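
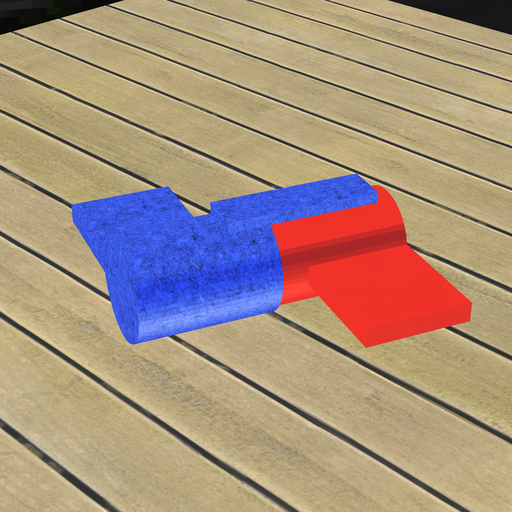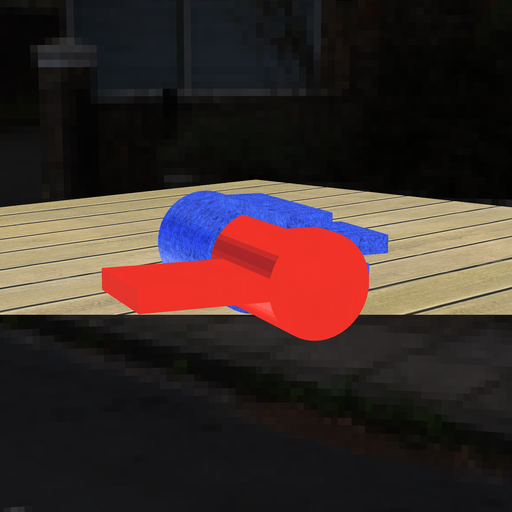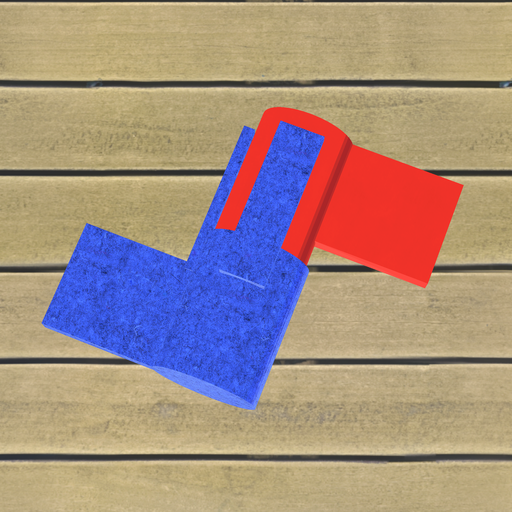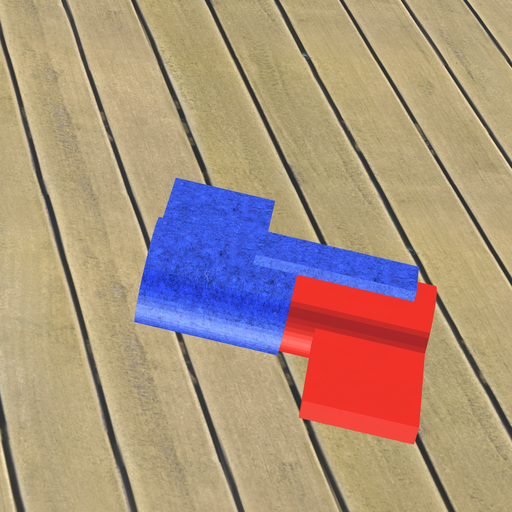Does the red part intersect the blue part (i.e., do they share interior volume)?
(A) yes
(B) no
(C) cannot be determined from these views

(A) yes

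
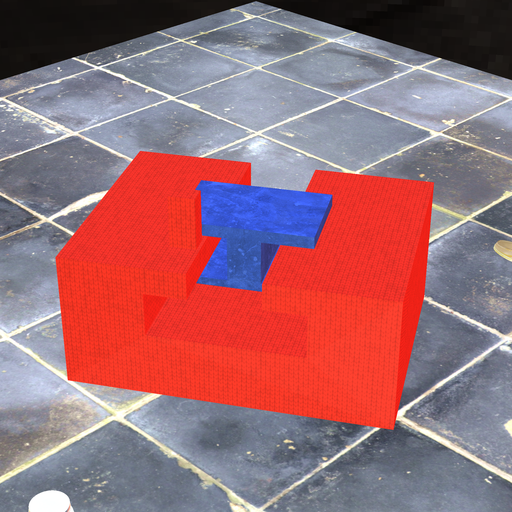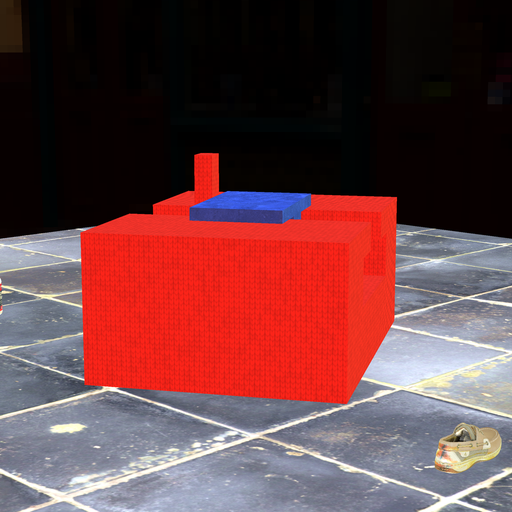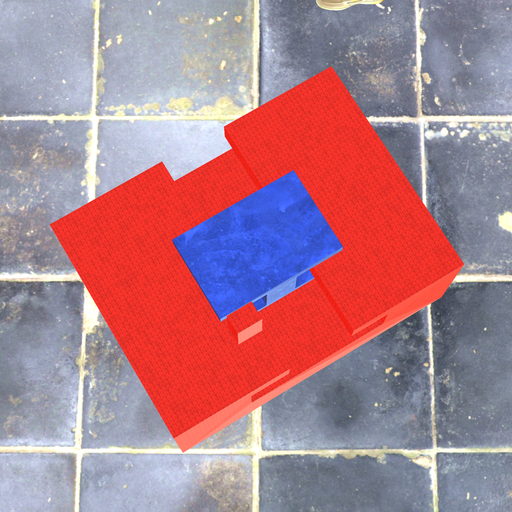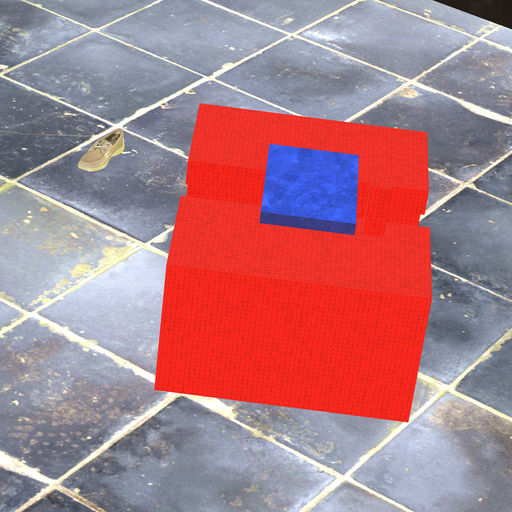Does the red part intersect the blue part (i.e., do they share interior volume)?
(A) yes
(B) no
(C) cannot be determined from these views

(B) no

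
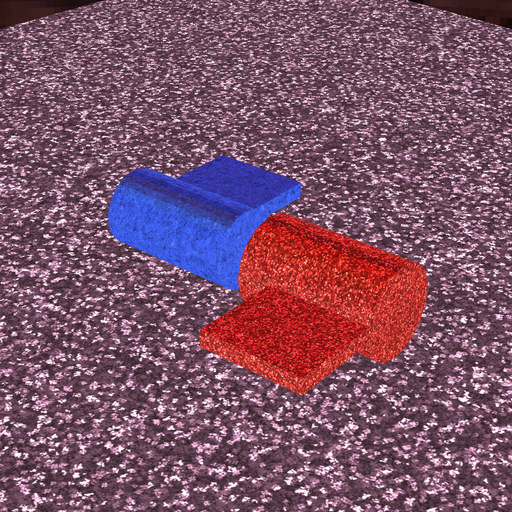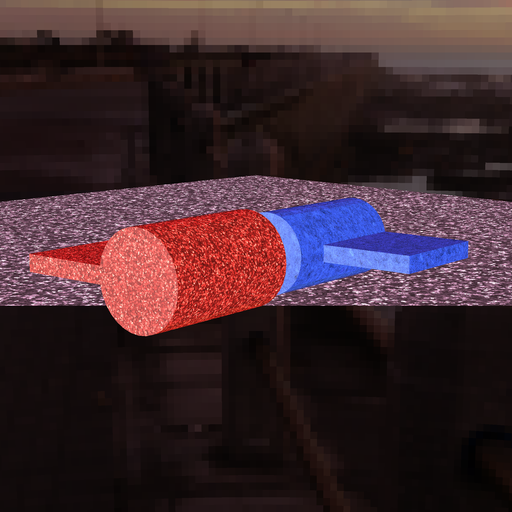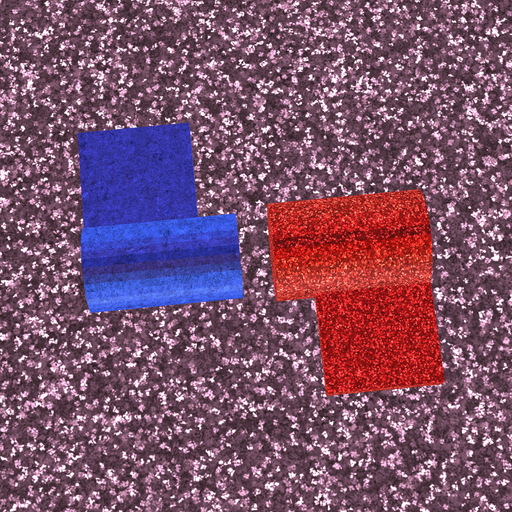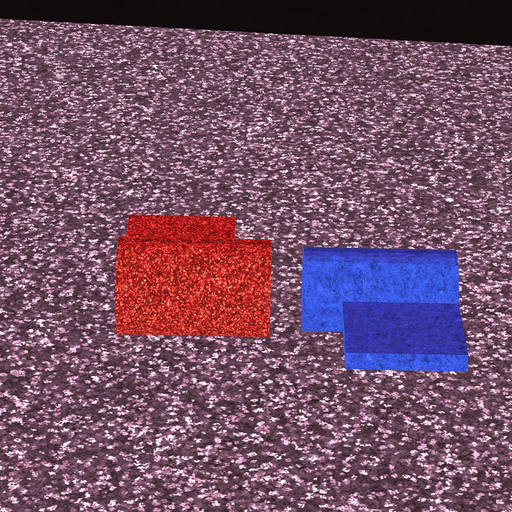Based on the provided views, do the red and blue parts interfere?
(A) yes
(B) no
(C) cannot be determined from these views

(B) no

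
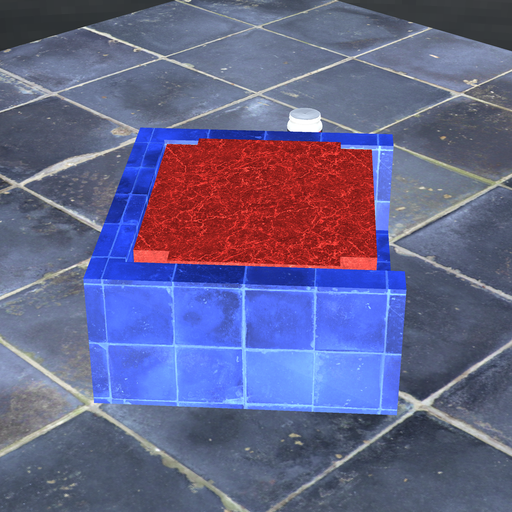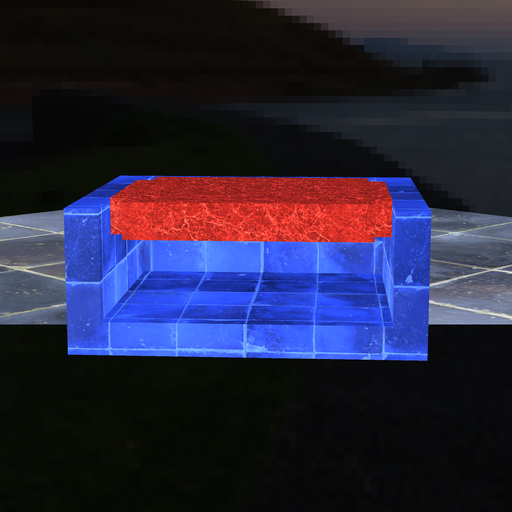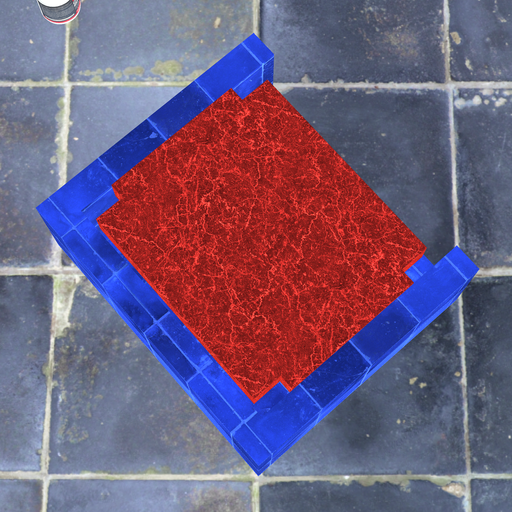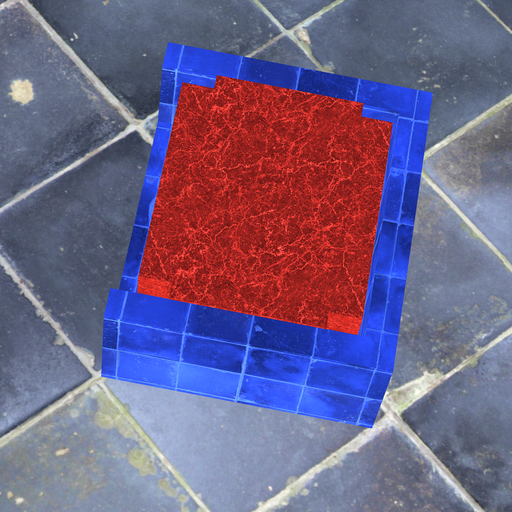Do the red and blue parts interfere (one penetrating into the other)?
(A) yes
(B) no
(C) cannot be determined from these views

(B) no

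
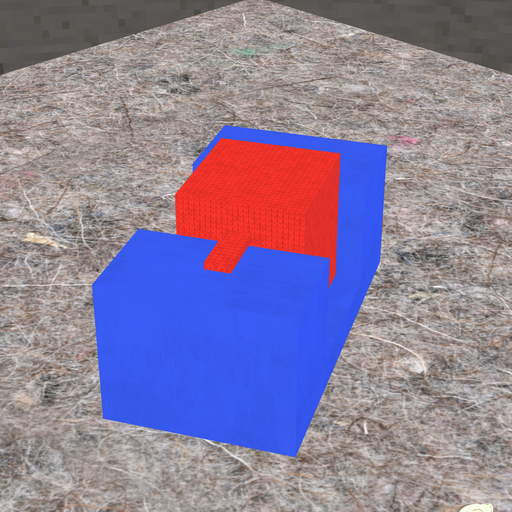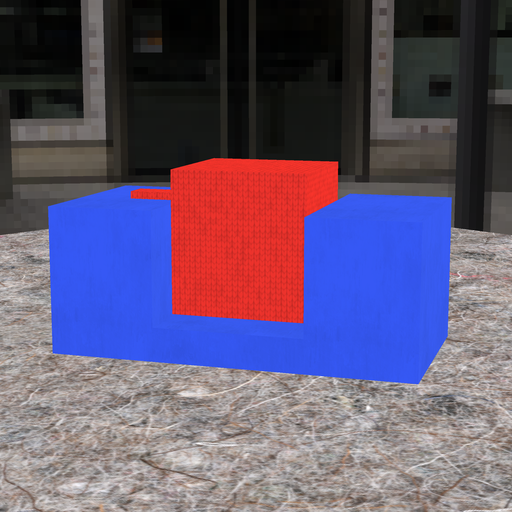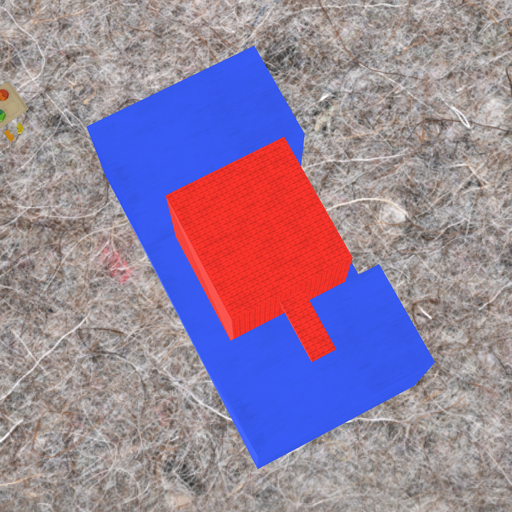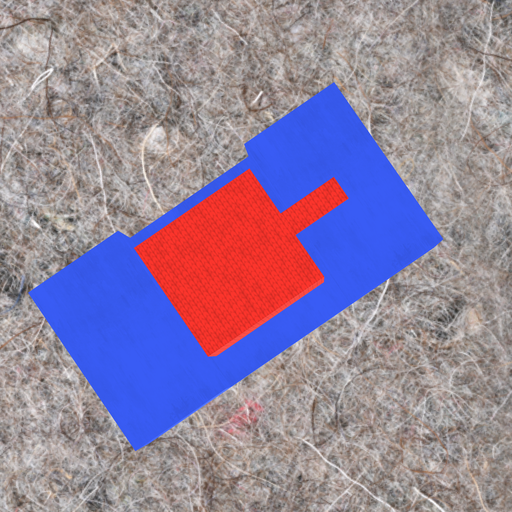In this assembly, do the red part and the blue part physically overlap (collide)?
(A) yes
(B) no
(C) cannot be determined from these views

(B) no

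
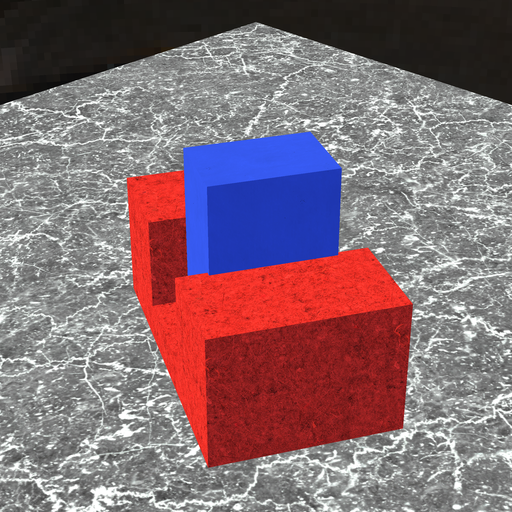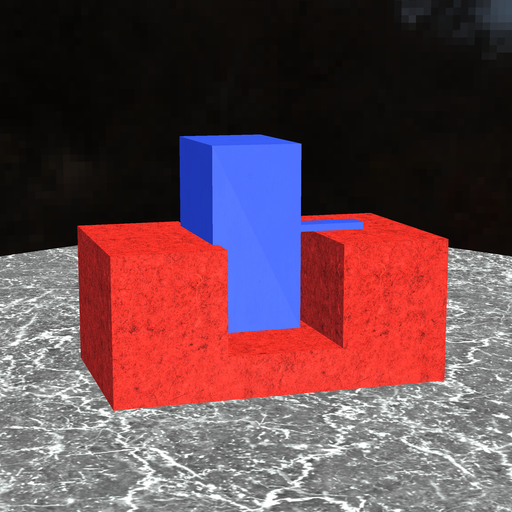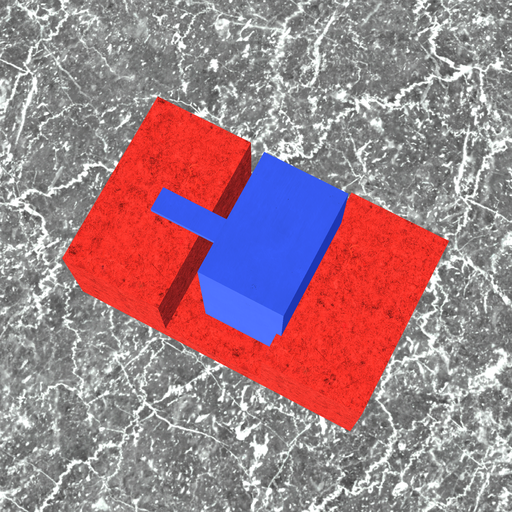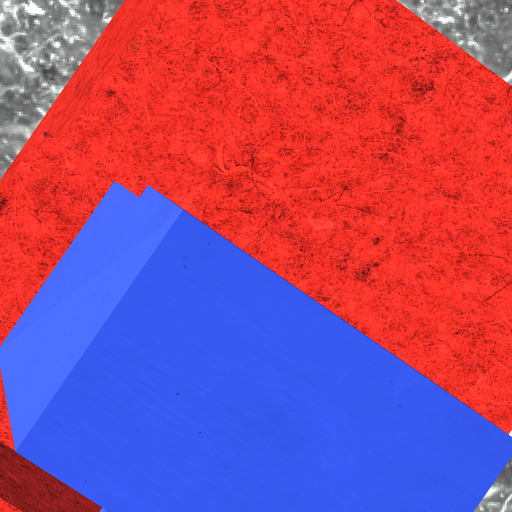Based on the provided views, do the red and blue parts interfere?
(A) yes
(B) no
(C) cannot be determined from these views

(A) yes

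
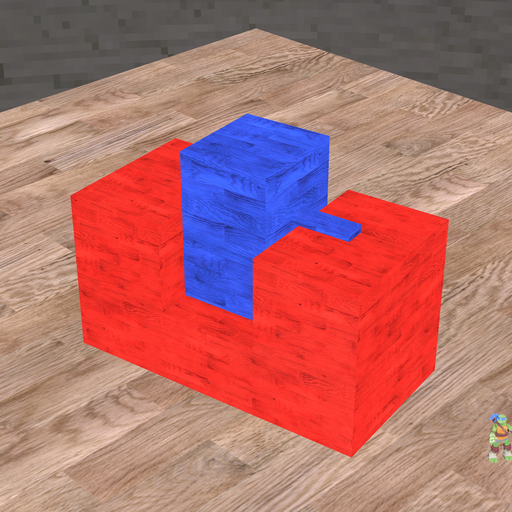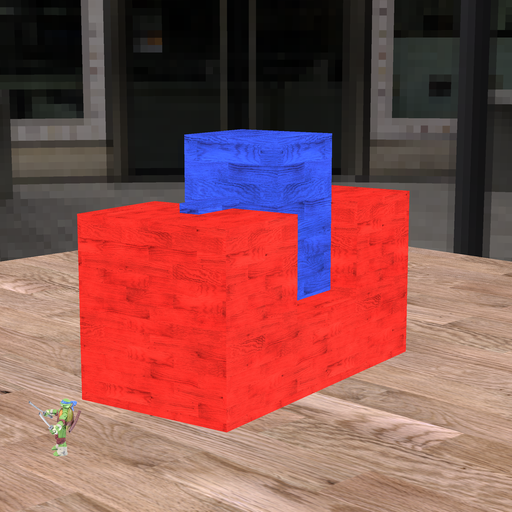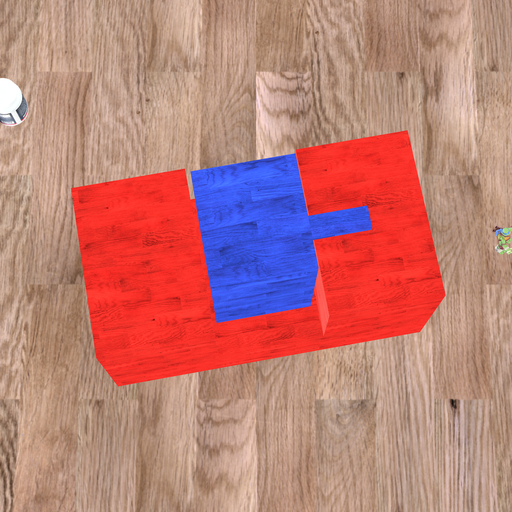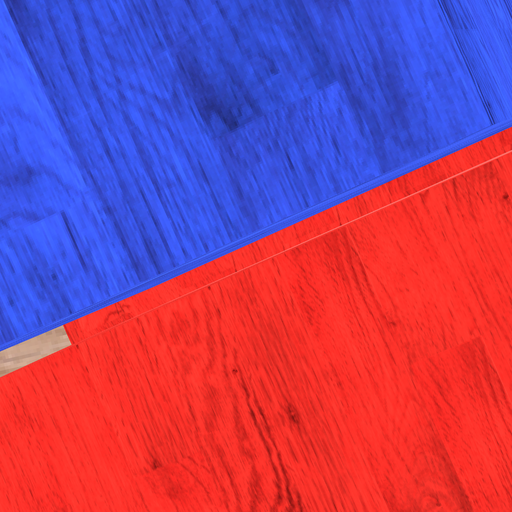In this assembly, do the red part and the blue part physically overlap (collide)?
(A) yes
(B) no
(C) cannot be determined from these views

(B) no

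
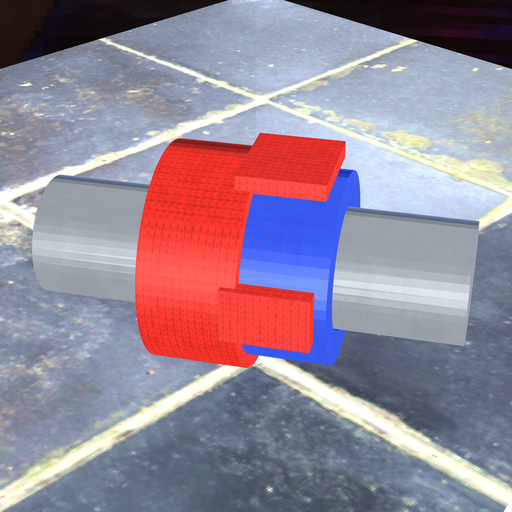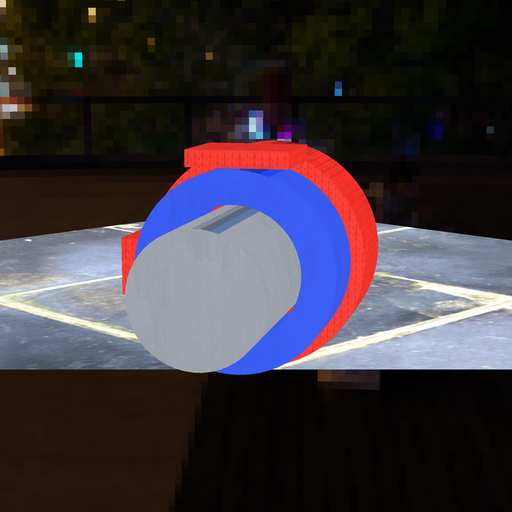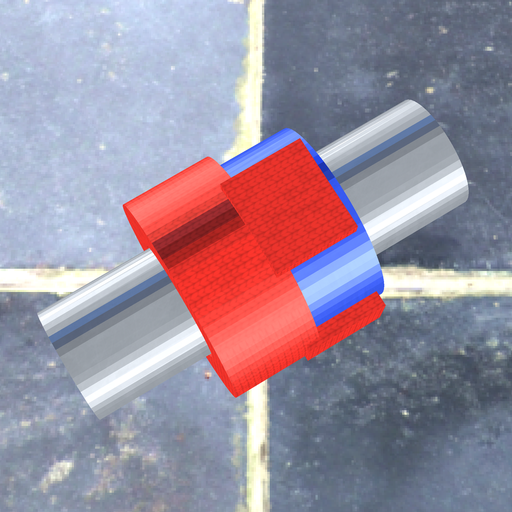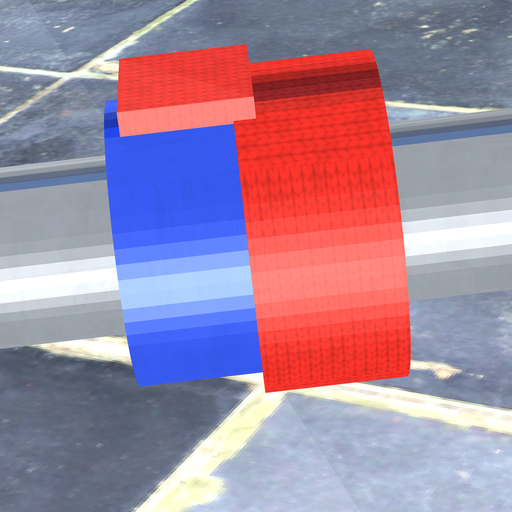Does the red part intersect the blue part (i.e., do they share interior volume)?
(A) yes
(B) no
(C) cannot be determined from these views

(A) yes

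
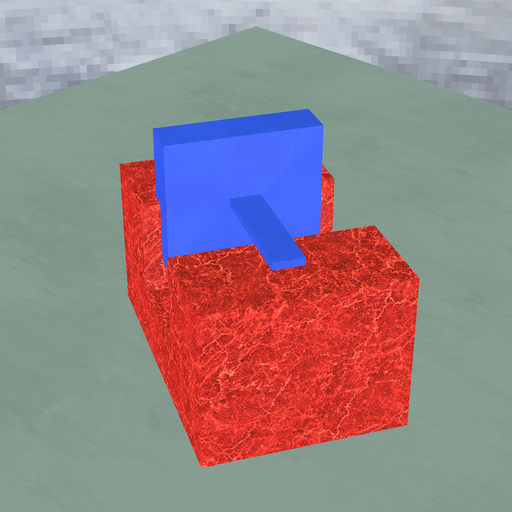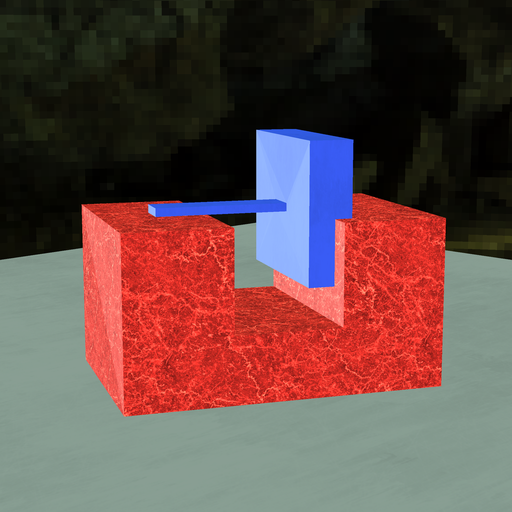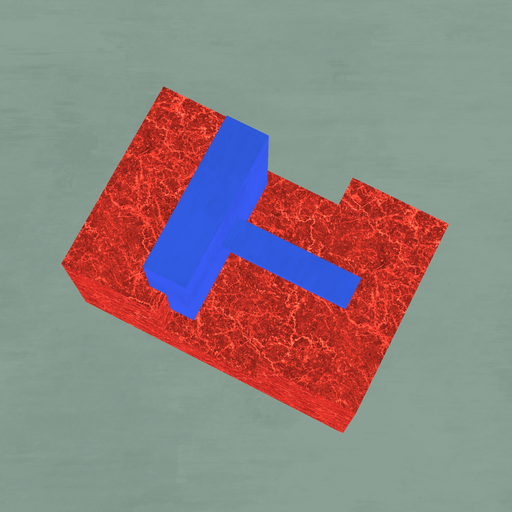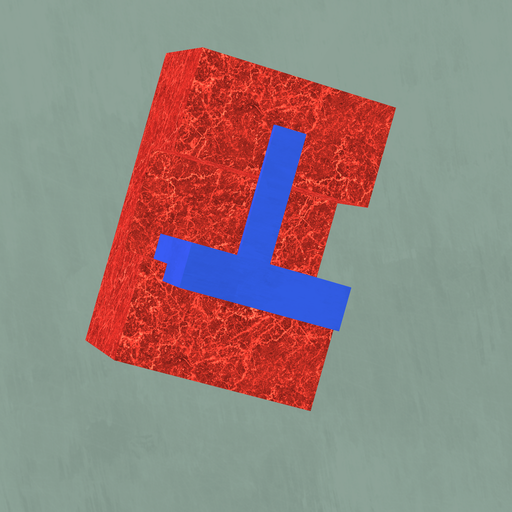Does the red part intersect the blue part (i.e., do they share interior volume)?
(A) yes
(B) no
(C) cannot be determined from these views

(A) yes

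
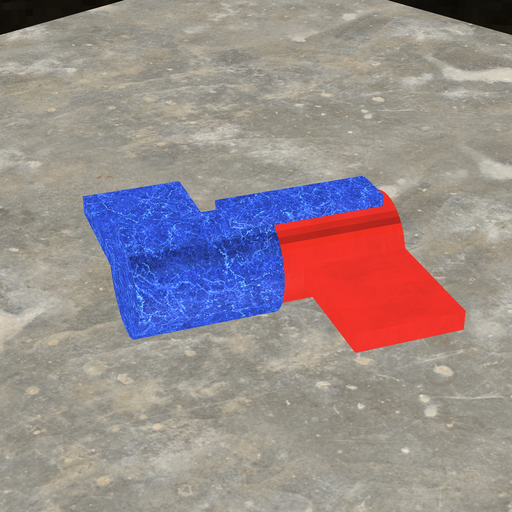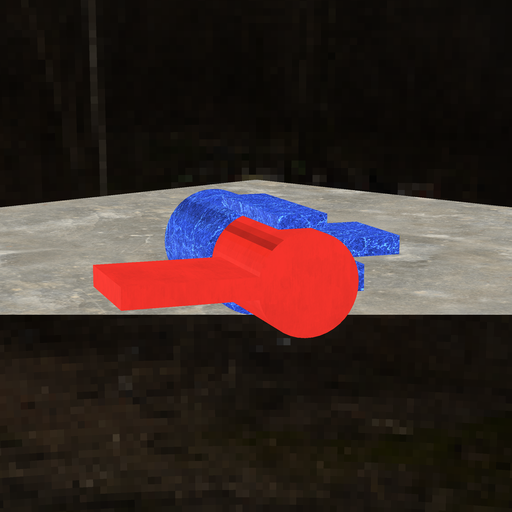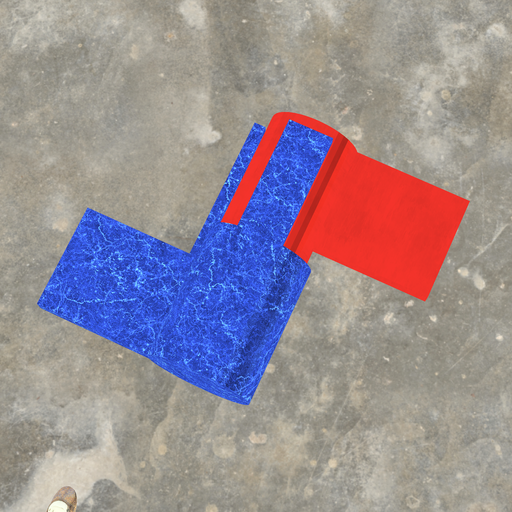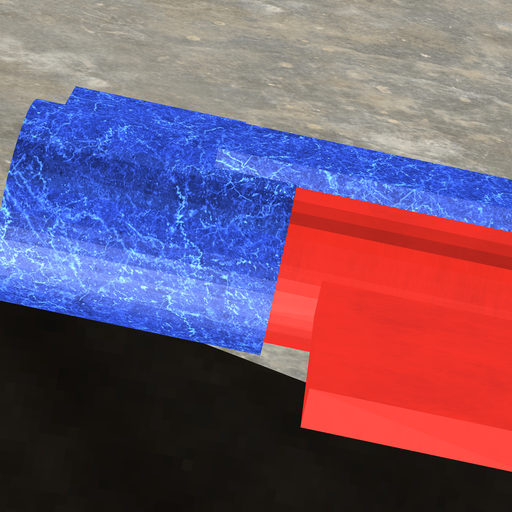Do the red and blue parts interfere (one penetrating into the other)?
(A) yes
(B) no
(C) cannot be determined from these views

(A) yes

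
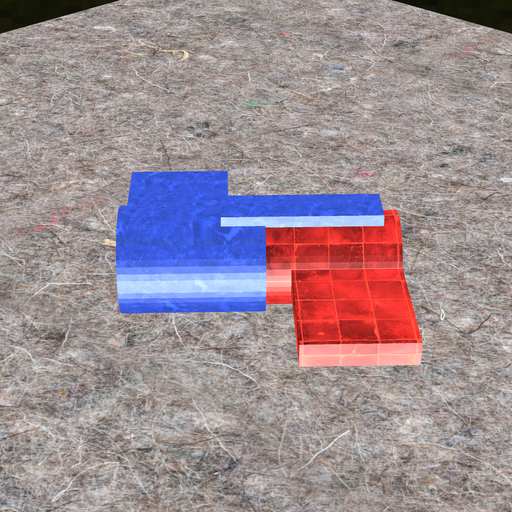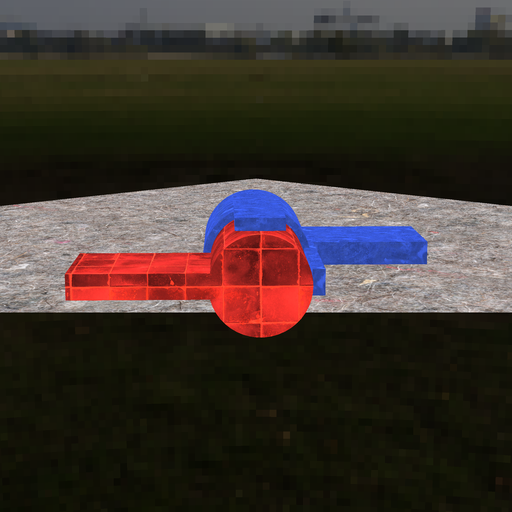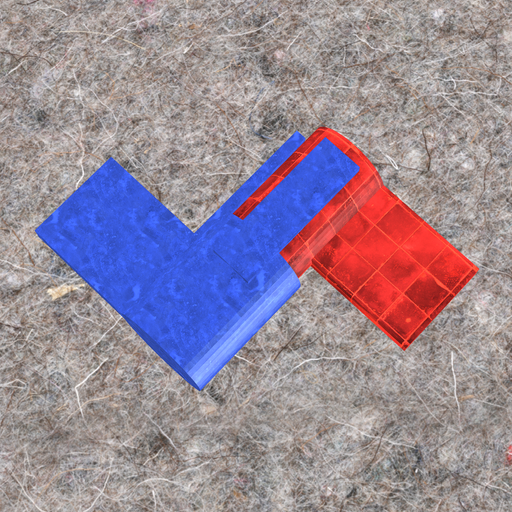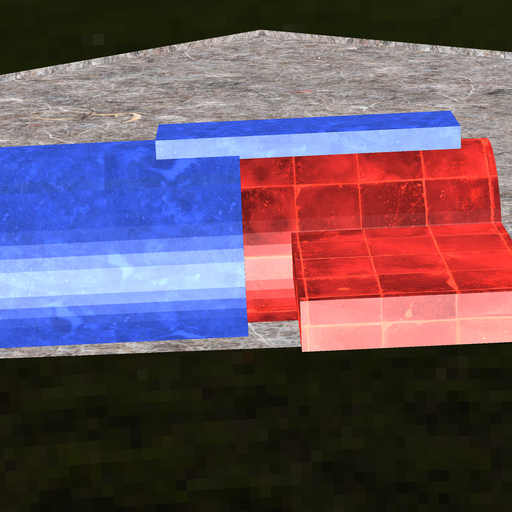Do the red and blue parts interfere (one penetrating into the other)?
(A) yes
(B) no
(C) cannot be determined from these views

(A) yes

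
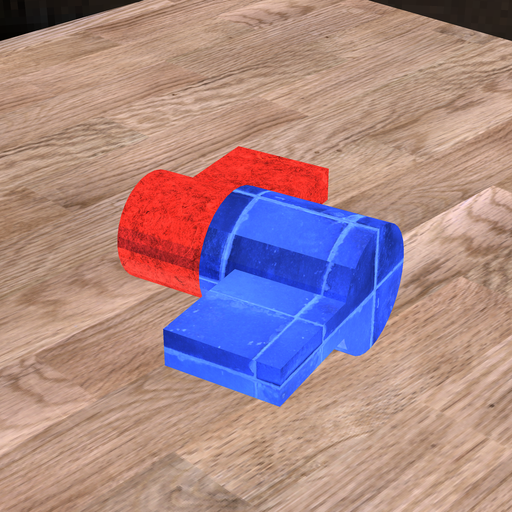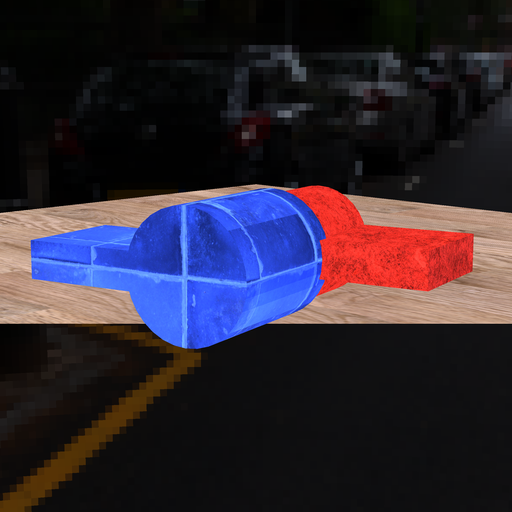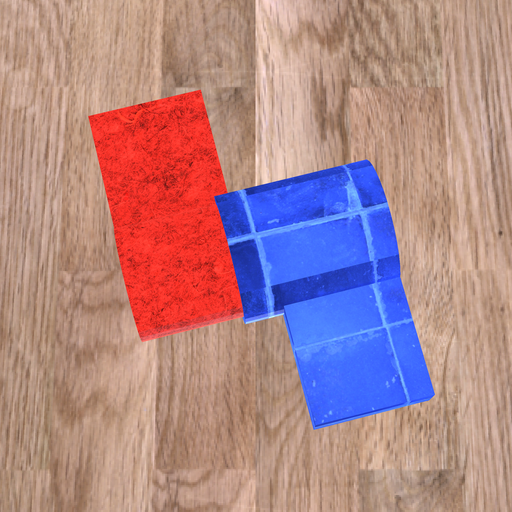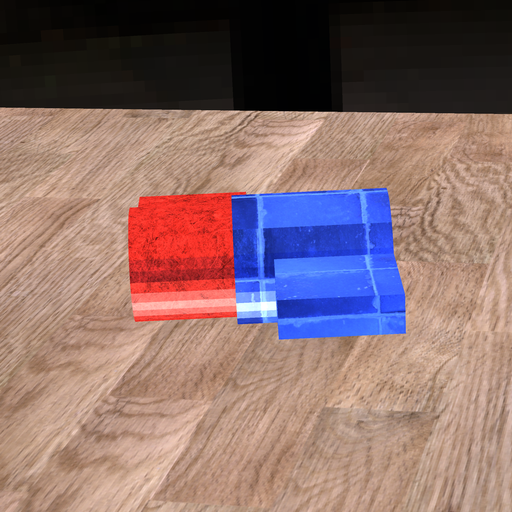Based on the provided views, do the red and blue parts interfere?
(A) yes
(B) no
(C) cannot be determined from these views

(A) yes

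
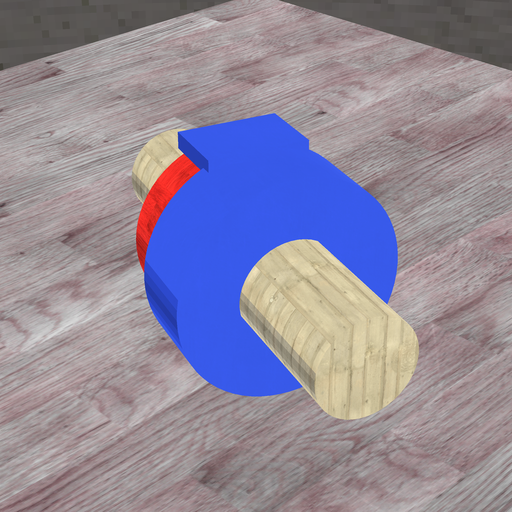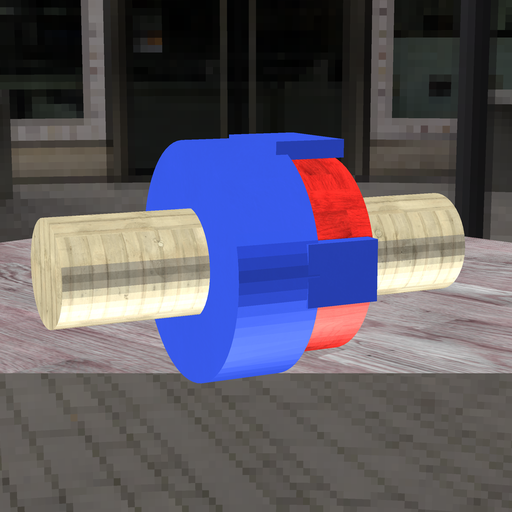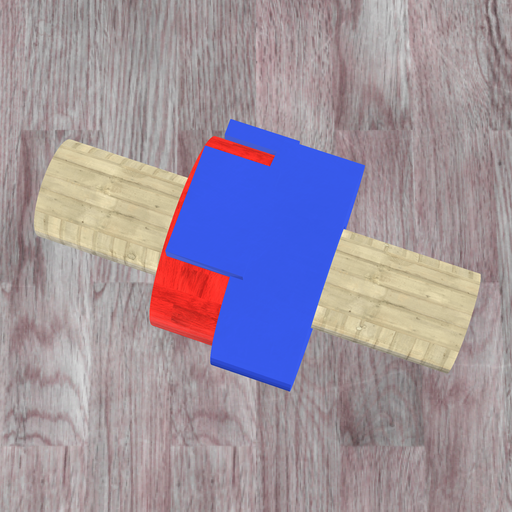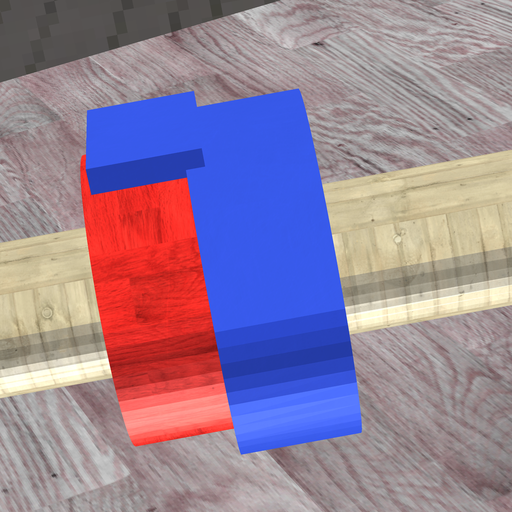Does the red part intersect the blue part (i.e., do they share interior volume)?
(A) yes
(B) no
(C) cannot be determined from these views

(A) yes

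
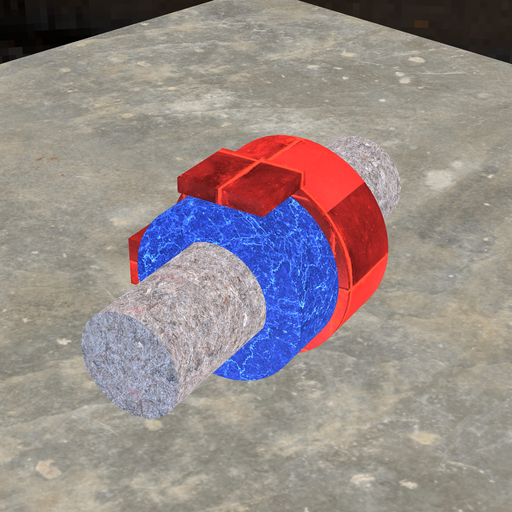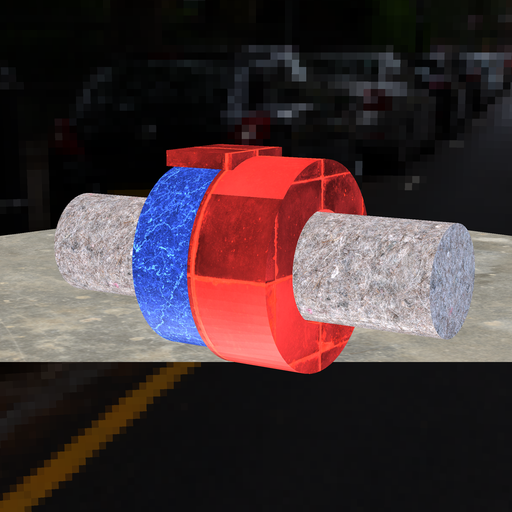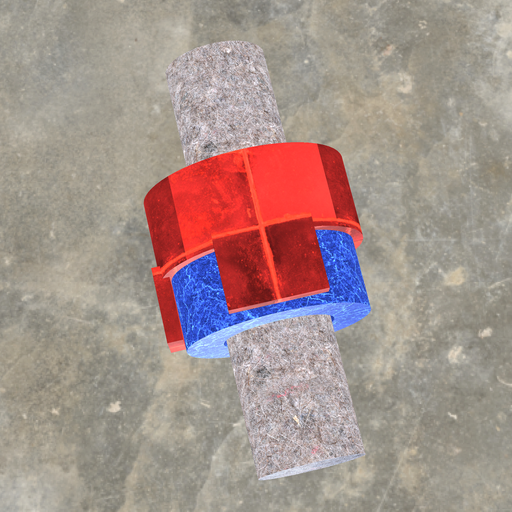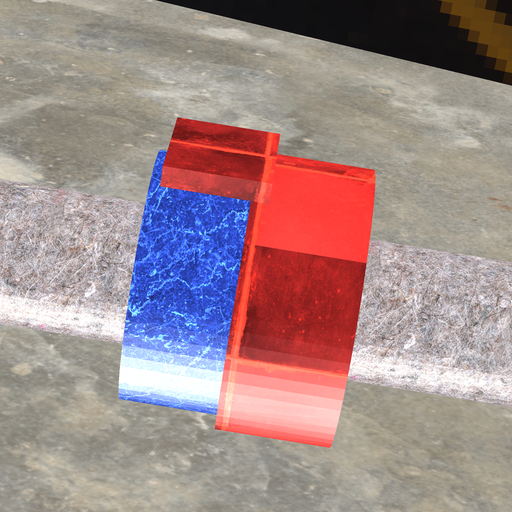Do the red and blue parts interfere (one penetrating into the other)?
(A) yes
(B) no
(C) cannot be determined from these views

(A) yes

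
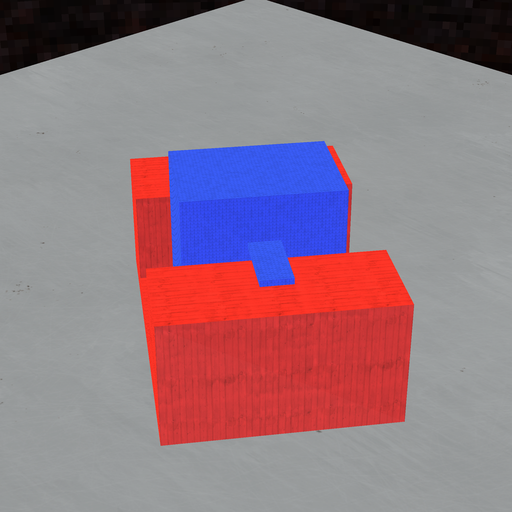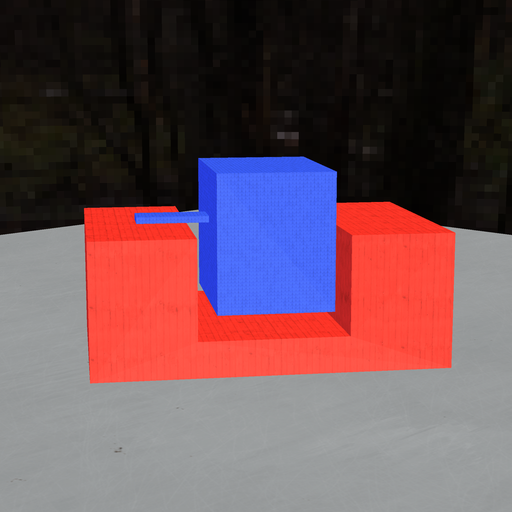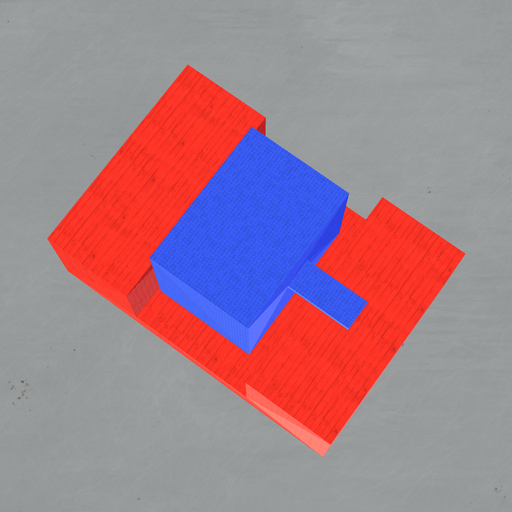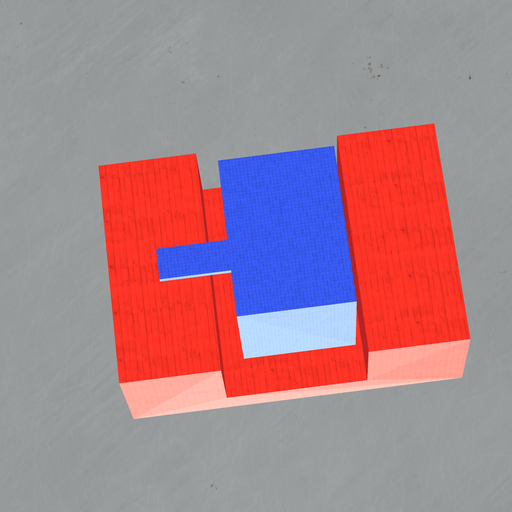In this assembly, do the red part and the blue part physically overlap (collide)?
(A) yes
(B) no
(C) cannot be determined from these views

(B) no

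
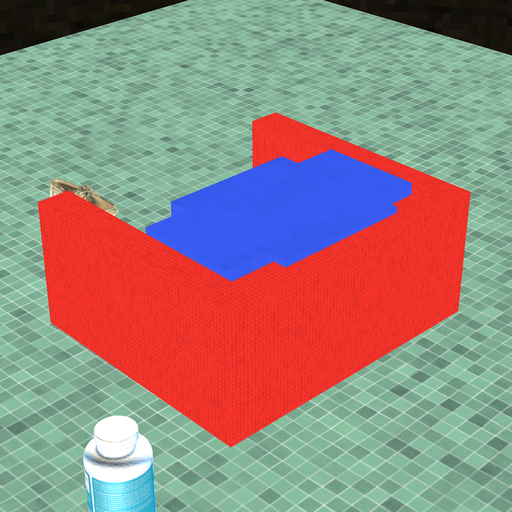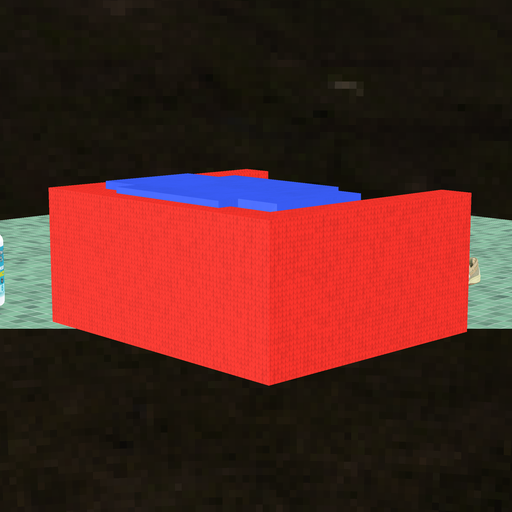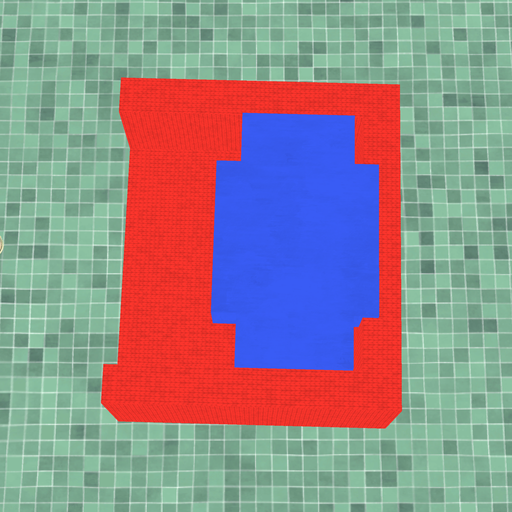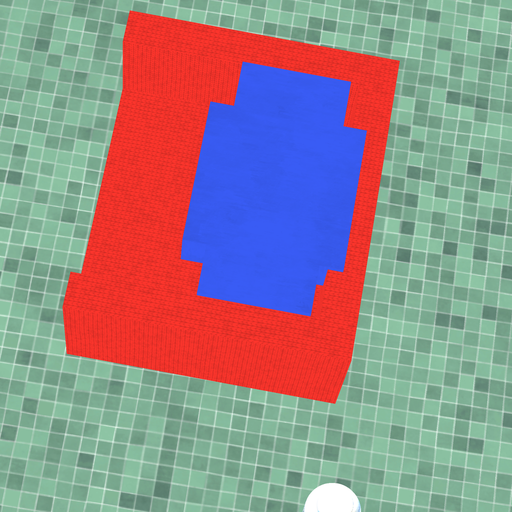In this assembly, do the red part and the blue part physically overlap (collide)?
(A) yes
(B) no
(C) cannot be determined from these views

(A) yes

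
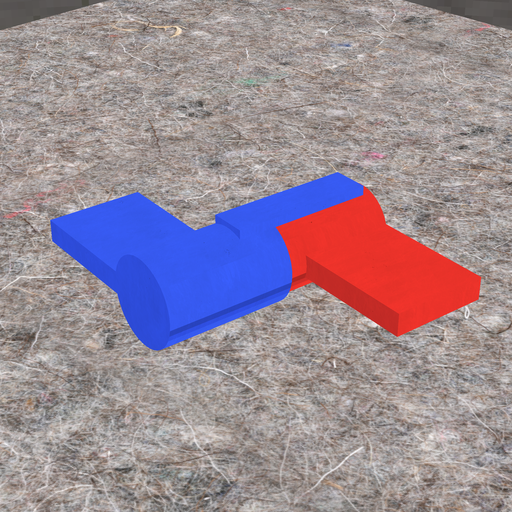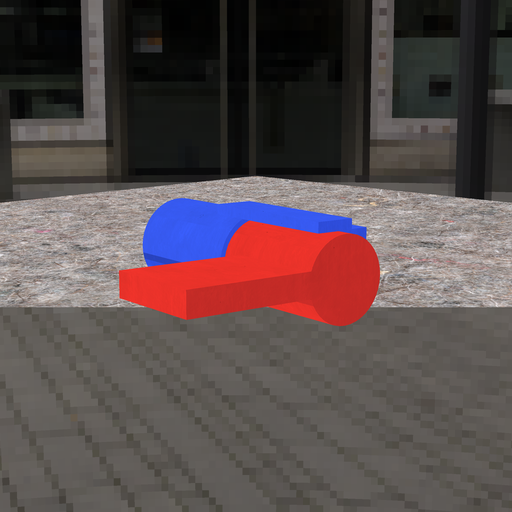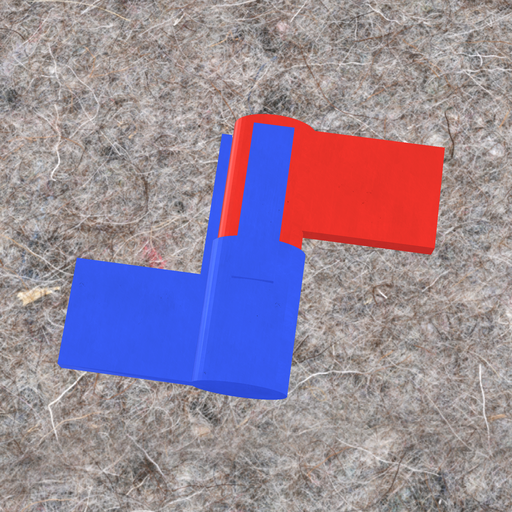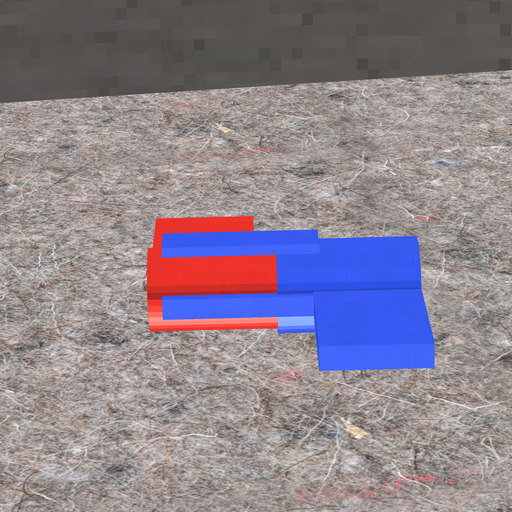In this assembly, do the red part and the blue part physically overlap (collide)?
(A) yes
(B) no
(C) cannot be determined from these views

(A) yes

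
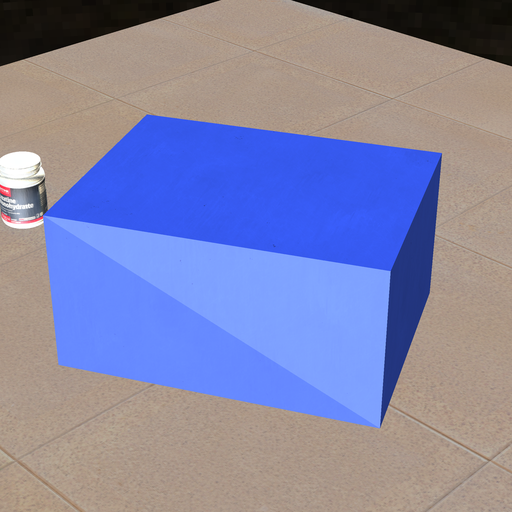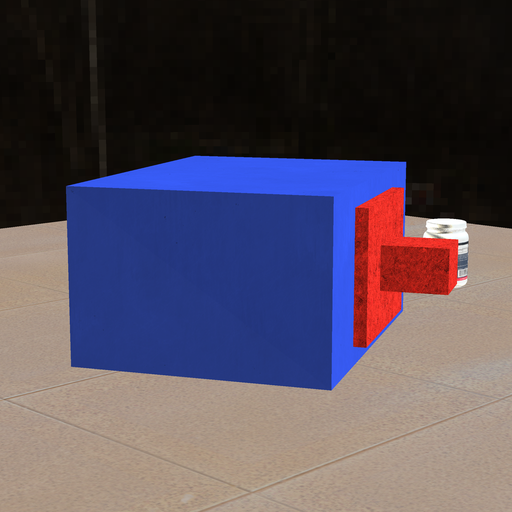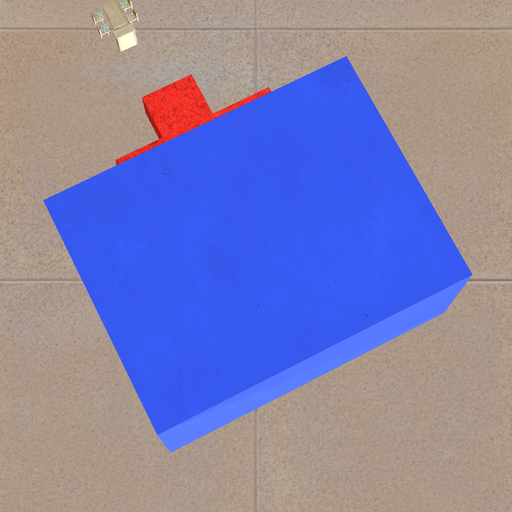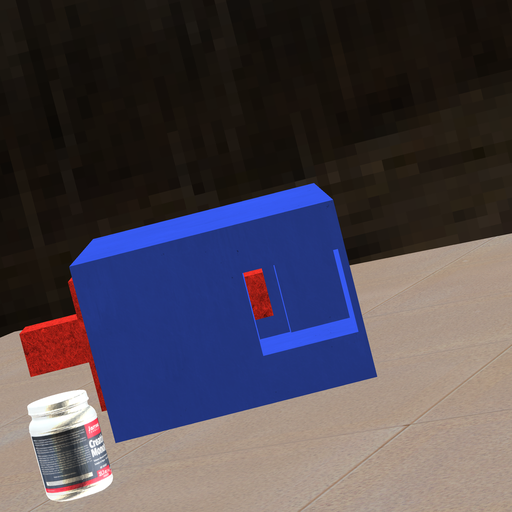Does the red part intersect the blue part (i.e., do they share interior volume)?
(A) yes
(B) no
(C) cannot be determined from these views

(B) no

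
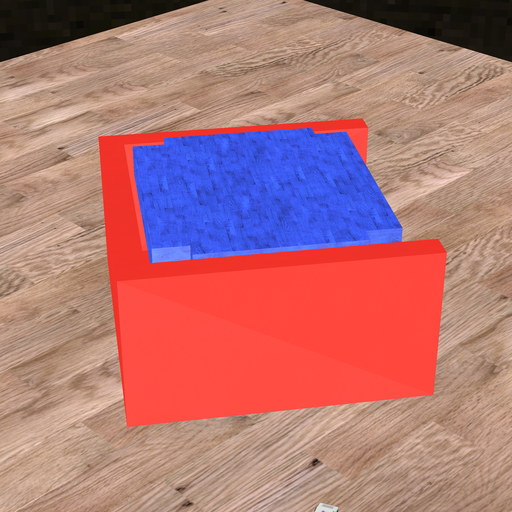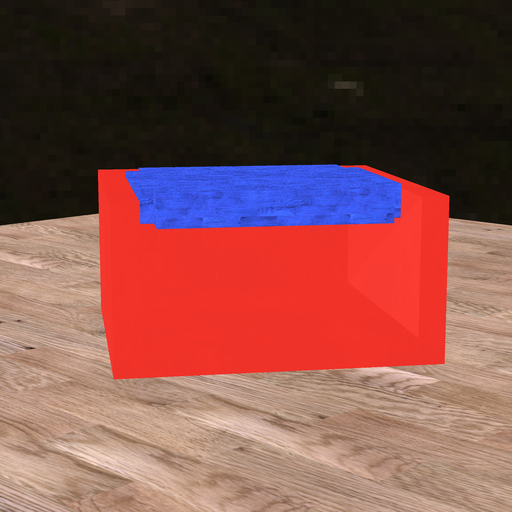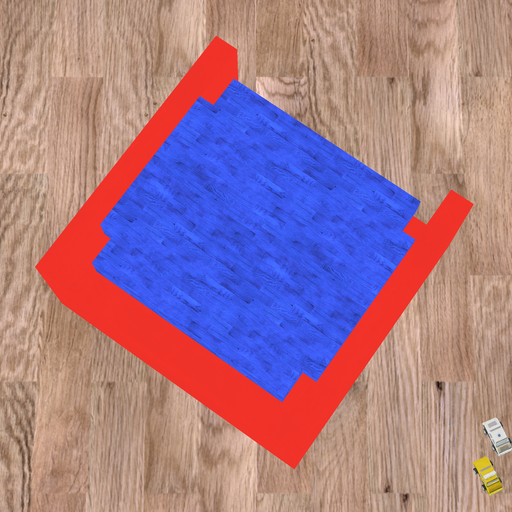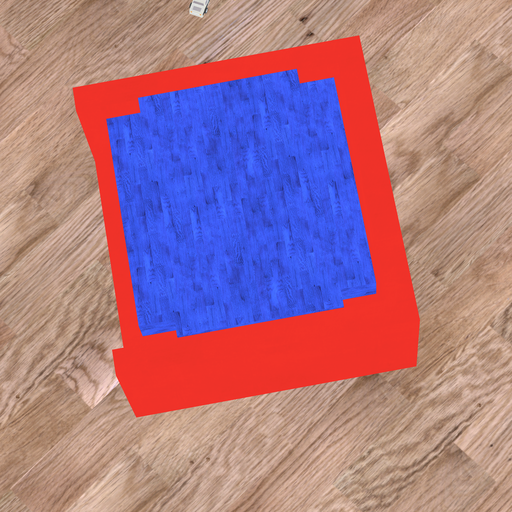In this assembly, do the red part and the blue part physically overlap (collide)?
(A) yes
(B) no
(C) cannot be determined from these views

(B) no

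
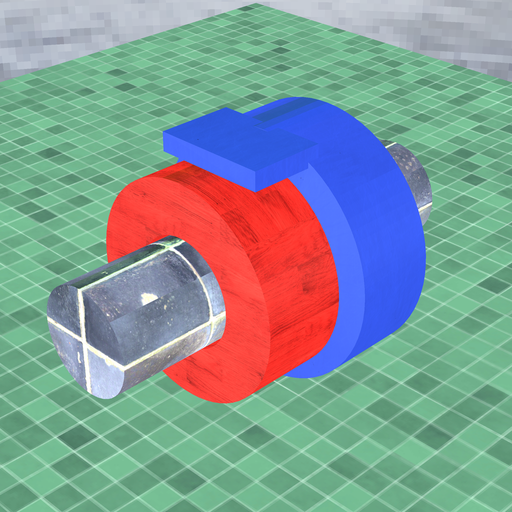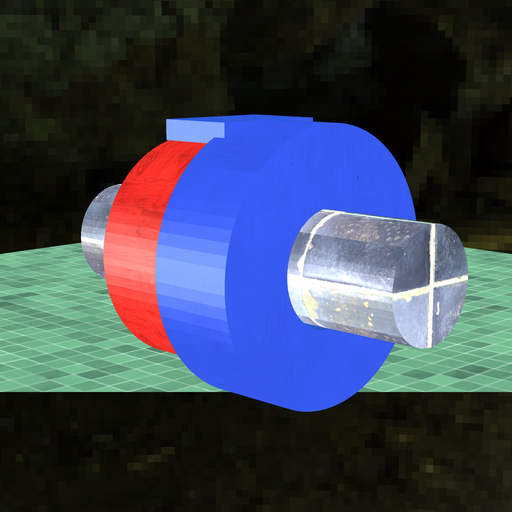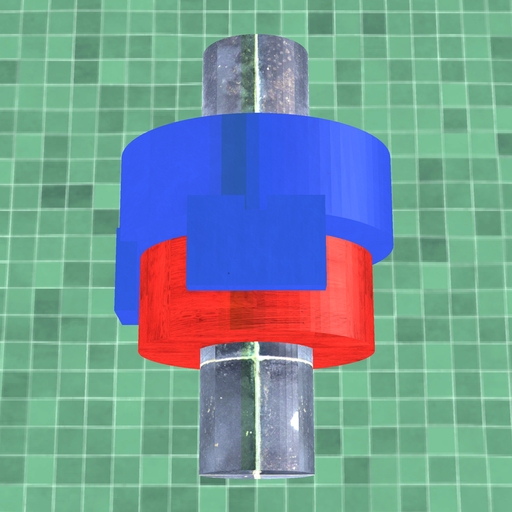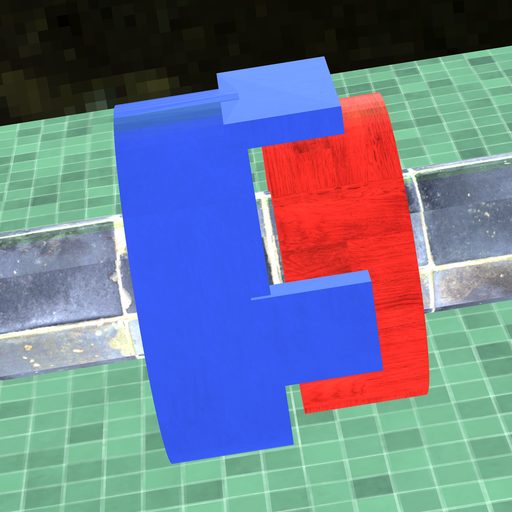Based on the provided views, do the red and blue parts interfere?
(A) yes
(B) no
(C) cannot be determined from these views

(B) no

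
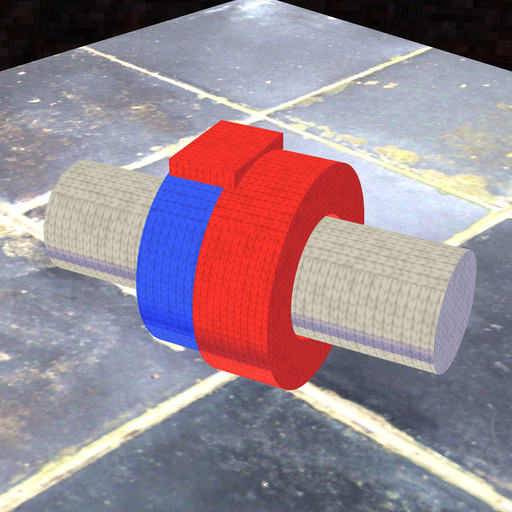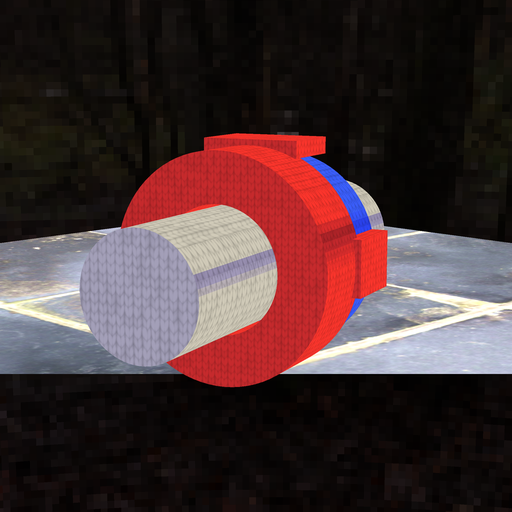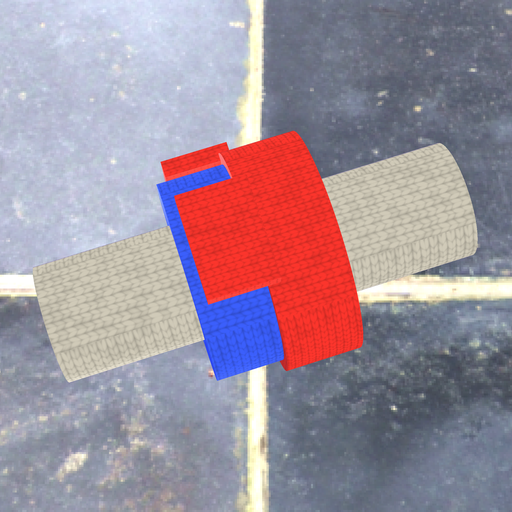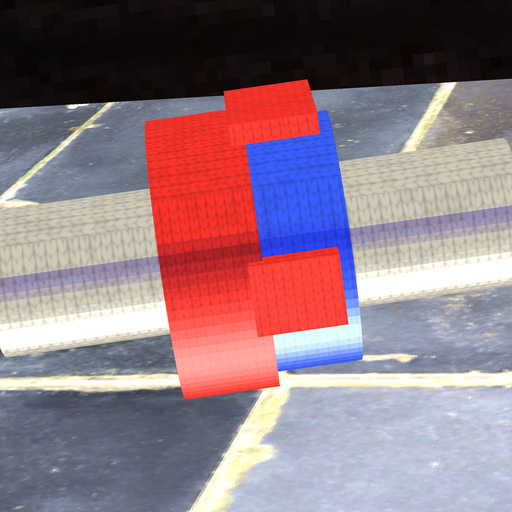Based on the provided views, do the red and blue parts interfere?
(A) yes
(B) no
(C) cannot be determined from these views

(A) yes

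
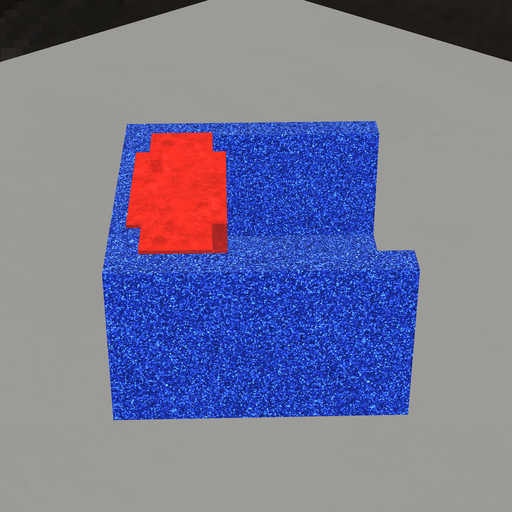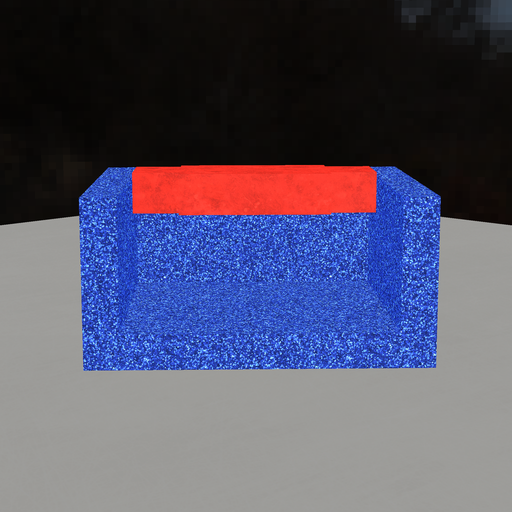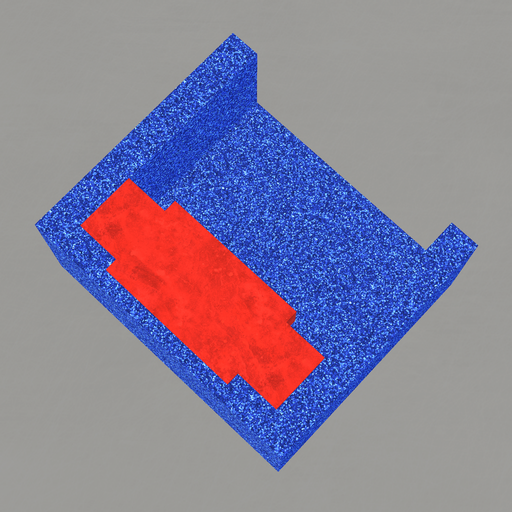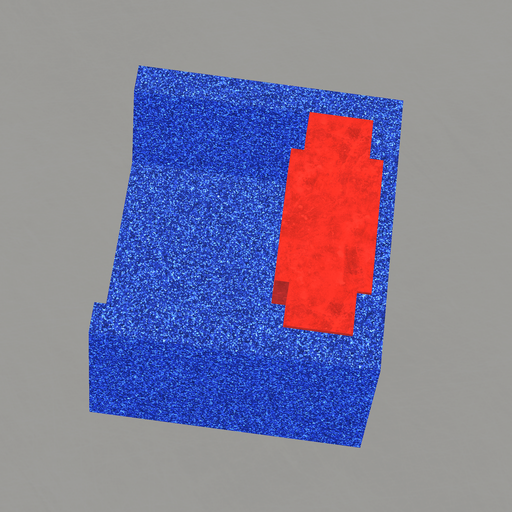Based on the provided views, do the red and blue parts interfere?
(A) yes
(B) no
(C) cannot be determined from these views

(A) yes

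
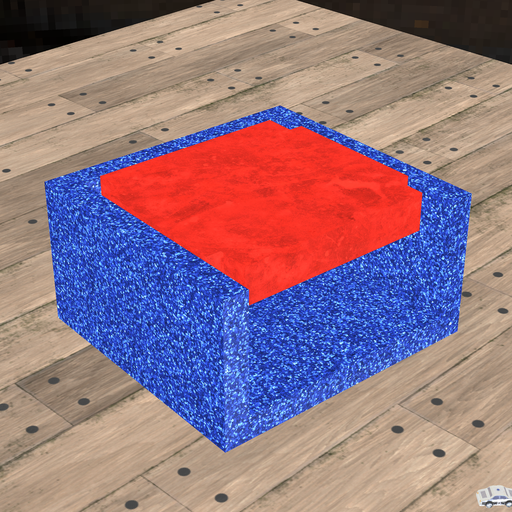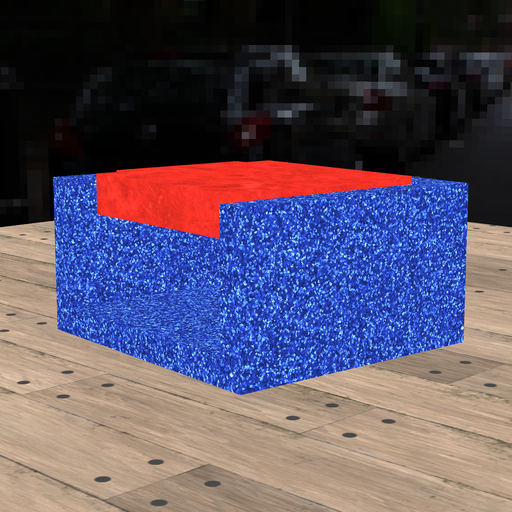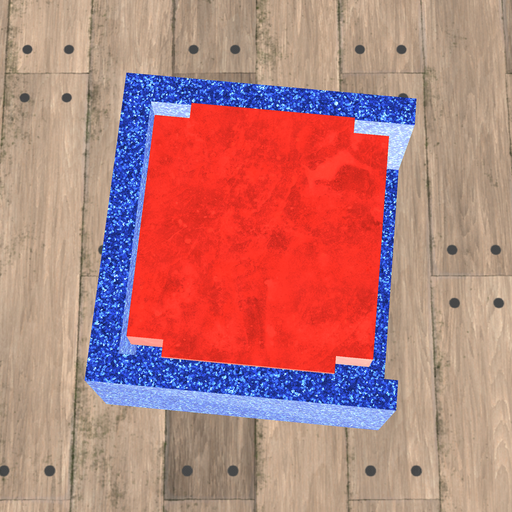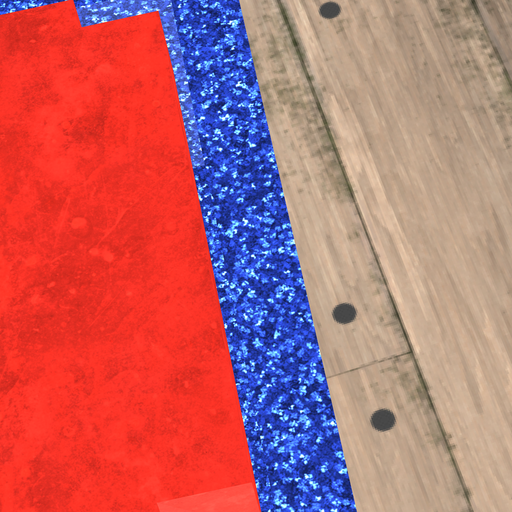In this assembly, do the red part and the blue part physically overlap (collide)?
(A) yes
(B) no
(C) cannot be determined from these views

(B) no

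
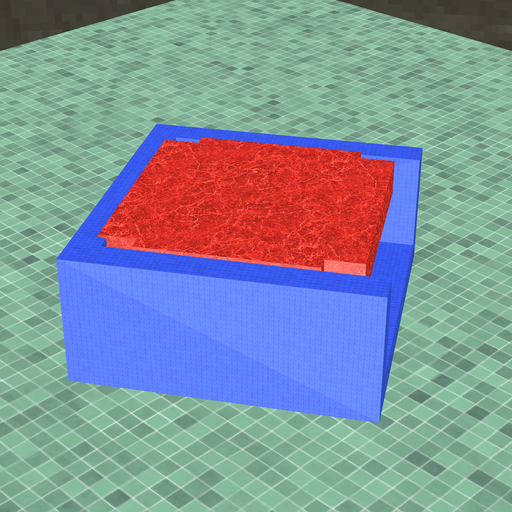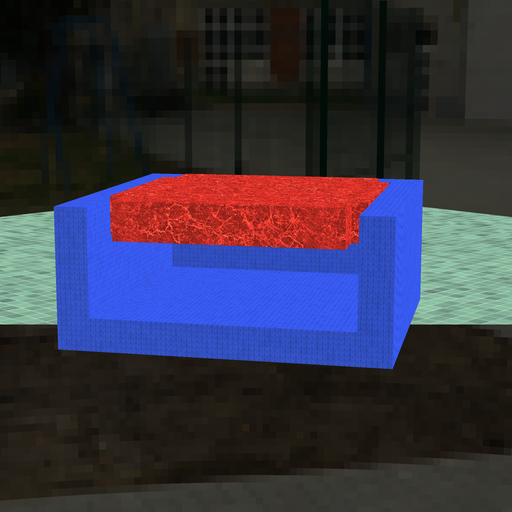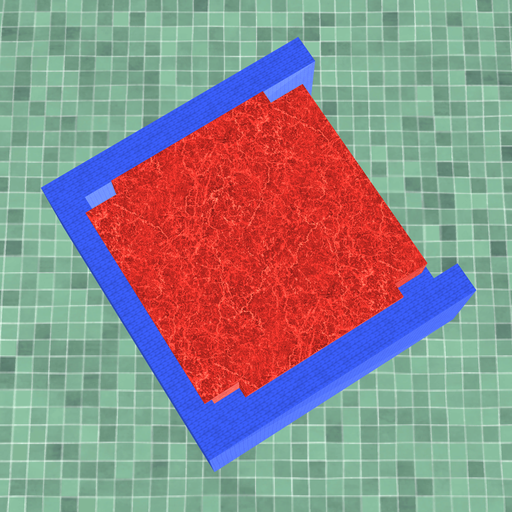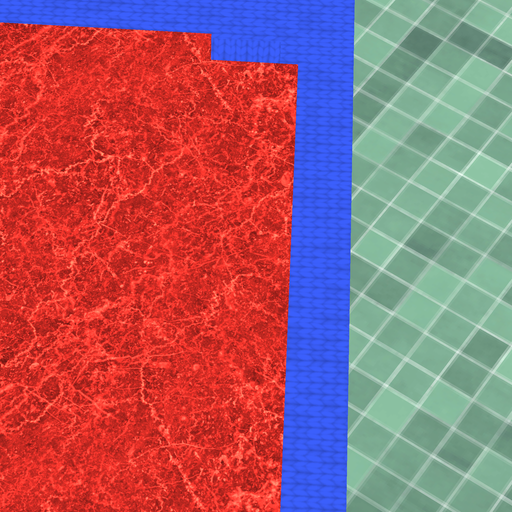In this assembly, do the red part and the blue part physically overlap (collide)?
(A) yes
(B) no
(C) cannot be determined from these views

(A) yes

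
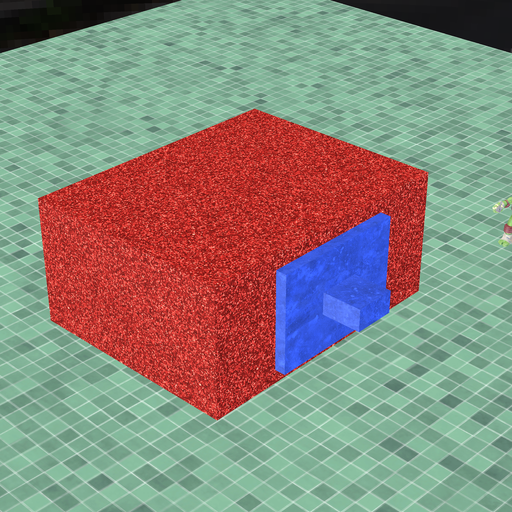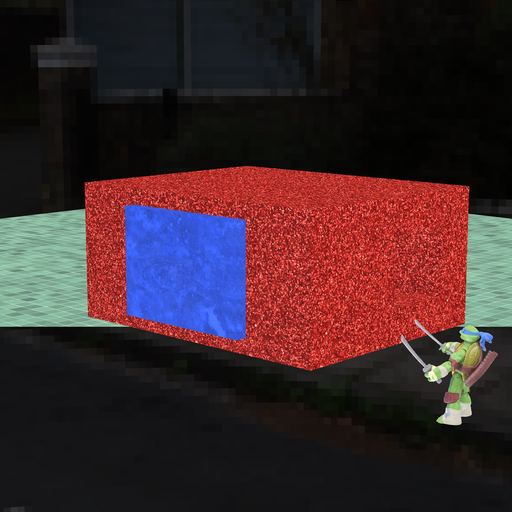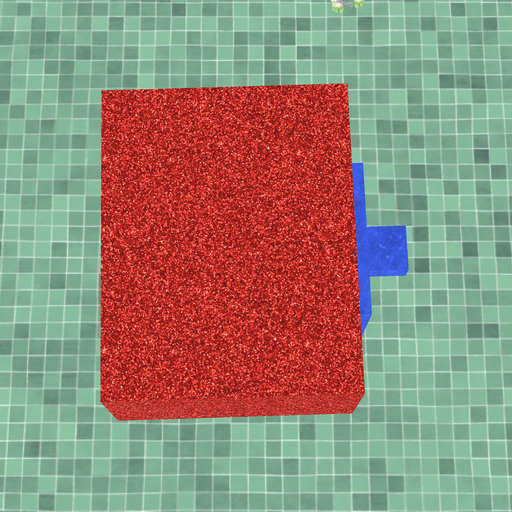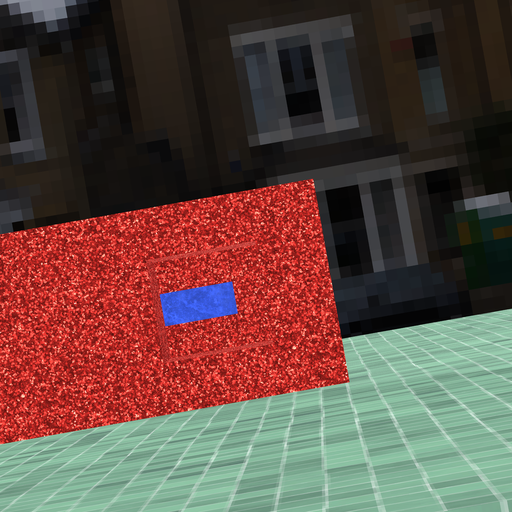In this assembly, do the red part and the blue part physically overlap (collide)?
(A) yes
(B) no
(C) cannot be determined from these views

(A) yes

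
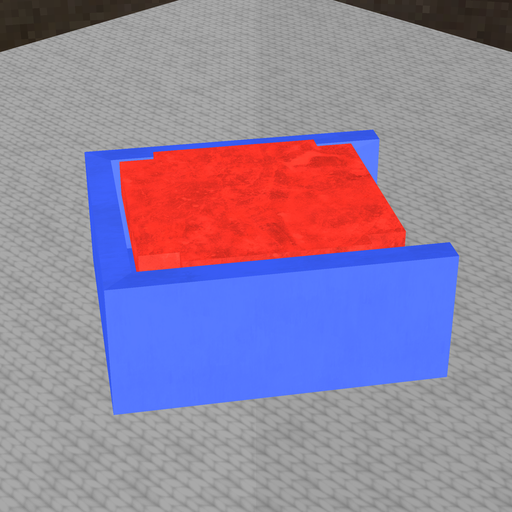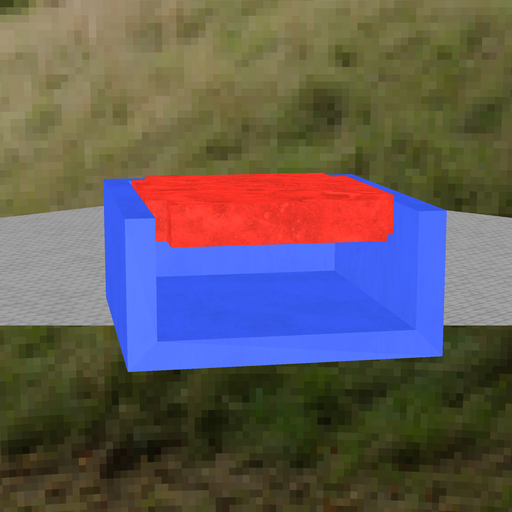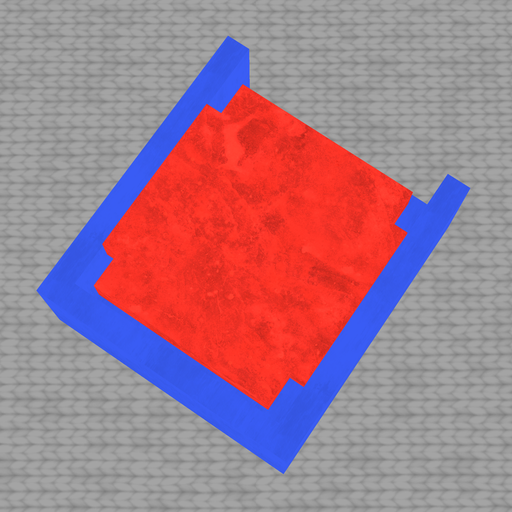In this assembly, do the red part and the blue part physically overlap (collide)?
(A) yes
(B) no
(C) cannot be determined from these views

(B) no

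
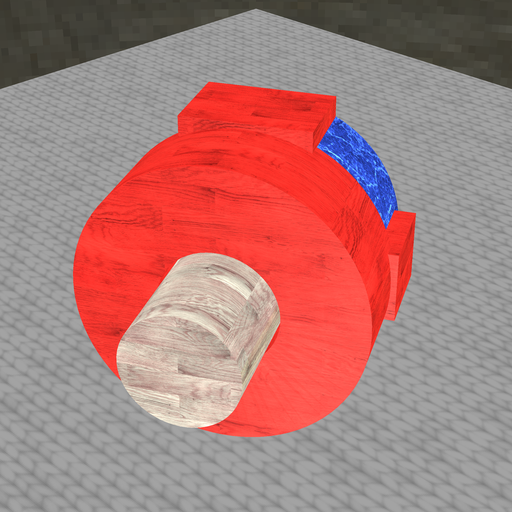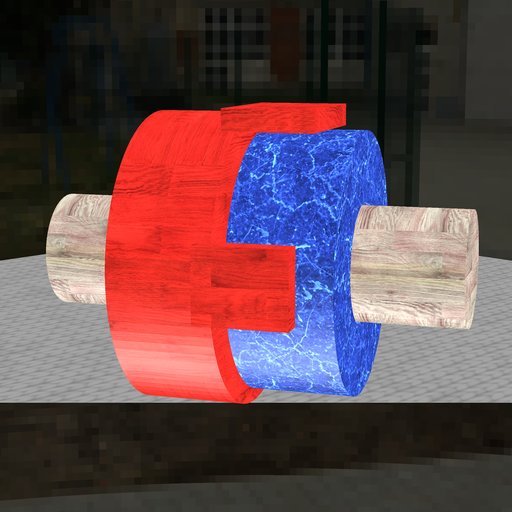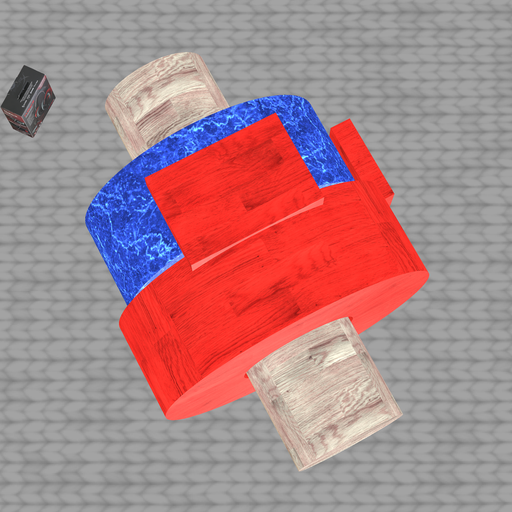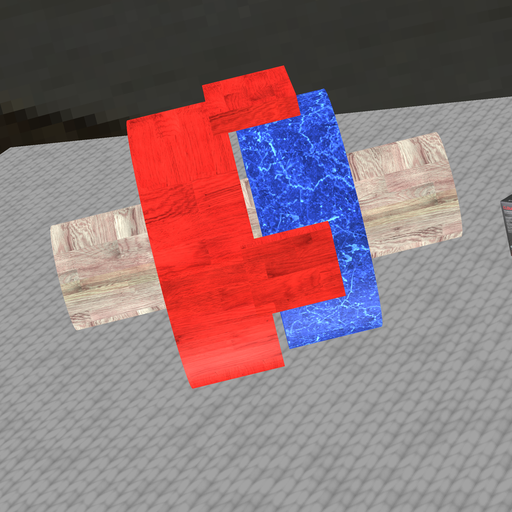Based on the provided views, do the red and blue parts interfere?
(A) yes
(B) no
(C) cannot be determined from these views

(B) no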